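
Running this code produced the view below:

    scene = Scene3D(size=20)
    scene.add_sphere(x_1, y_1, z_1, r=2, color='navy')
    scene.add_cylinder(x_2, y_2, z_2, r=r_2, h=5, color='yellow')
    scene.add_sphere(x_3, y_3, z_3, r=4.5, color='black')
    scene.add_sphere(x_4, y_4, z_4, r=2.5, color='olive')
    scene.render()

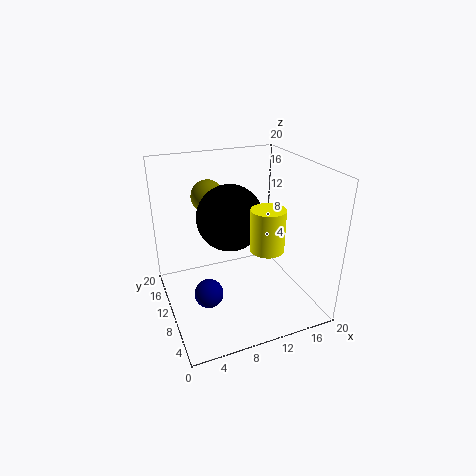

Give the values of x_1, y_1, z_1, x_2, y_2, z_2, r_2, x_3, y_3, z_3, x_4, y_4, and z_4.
x_1 = 5, y_1 = 8.5, z_1 = 3, x_2 = 10.5, y_2 = 2.5, z_2 = 12, r_2 = 2, x_3 = 9, y_3 = 10.5, z_3 = 13, x_4 = 8, y_4 = 17, z_4 = 14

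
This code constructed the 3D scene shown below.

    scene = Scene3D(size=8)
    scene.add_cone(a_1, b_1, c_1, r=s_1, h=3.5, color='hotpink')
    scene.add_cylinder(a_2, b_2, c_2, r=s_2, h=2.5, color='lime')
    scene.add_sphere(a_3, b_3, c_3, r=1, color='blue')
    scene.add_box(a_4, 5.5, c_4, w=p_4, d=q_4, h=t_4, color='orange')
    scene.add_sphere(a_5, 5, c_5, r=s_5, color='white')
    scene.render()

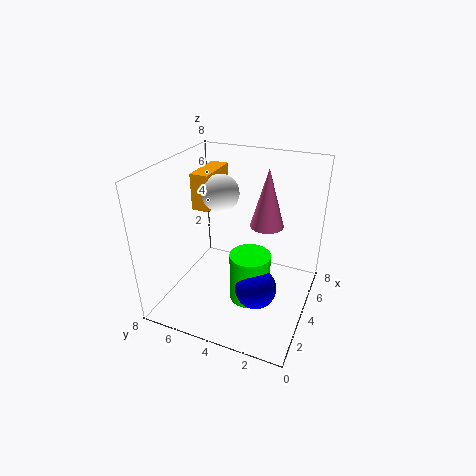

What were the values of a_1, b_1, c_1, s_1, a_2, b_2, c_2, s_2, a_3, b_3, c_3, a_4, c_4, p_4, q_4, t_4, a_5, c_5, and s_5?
a_1 = 6; b_1 = 3; c_1 = 4; s_1 = 1; a_2 = 2; b_2 = 2.5; c_2 = 2; s_2 = 1; a_3 = 1.5; b_3 = 2; c_3 = 3; a_4 = 3.5; c_4 = 5.5; p_4 = 2.5; q_4 = 1; t_4 = 2; a_5 = 4; c_5 = 6.5; s_5 = 1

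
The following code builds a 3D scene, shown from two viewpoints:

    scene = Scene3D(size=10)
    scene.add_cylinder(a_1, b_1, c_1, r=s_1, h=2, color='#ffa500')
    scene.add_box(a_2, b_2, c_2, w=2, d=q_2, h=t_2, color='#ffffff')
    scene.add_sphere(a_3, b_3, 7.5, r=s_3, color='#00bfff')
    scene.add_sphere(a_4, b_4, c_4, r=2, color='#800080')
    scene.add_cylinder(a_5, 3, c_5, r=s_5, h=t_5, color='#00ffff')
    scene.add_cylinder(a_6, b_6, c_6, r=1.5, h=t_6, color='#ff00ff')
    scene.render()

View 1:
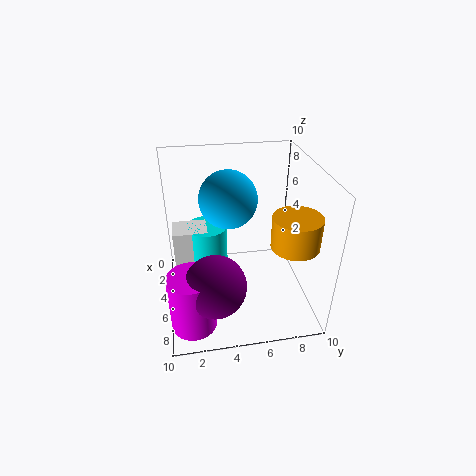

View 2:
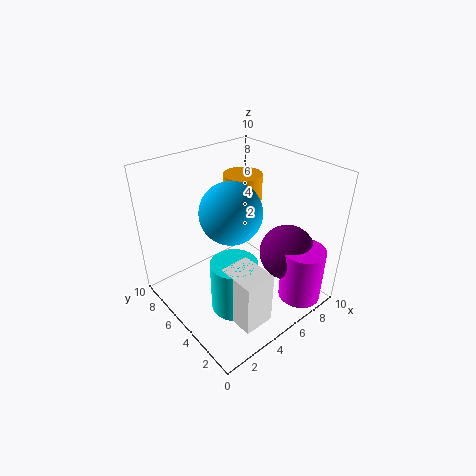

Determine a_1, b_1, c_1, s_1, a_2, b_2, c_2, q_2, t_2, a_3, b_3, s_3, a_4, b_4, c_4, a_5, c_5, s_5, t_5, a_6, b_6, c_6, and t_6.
a_1 = 8, b_1 = 8, c_1 = 6, s_1 = 1.5, a_2 = 2, b_2 = 0.5, c_2 = 1.5, q_2 = 2.5, t_2 = 3.5, a_3 = 4, b_3 = 4.5, s_3 = 2, a_4 = 8, b_4 = 3, c_4 = 3.5, a_5 = 3, c_5 = 1.5, s_5 = 1.5, t_5 = 3.5, a_6 = 8, b_6 = 1.5, c_6 = 0.5, t_6 = 4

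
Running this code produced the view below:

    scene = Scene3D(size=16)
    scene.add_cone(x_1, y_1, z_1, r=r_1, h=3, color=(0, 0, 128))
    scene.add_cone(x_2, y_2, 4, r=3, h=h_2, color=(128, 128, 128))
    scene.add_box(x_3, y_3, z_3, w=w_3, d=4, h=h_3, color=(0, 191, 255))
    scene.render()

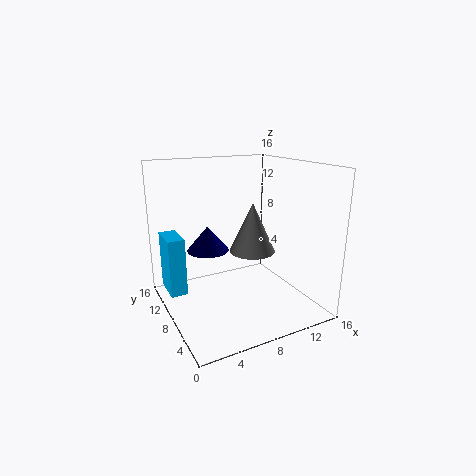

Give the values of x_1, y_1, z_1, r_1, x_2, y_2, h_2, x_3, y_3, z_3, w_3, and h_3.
x_1 = 6, y_1 = 12, z_1 = 5.5, r_1 = 2.5, x_2 = 12.5, y_2 = 12.5, h_2 = 6.5, x_3 = 1, y_3 = 11.5, z_3 = 0.5, w_3 = 2, h_3 = 7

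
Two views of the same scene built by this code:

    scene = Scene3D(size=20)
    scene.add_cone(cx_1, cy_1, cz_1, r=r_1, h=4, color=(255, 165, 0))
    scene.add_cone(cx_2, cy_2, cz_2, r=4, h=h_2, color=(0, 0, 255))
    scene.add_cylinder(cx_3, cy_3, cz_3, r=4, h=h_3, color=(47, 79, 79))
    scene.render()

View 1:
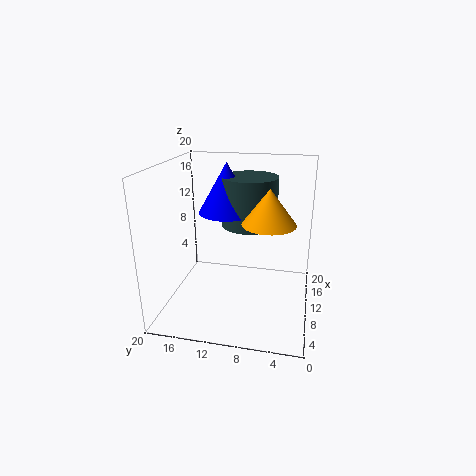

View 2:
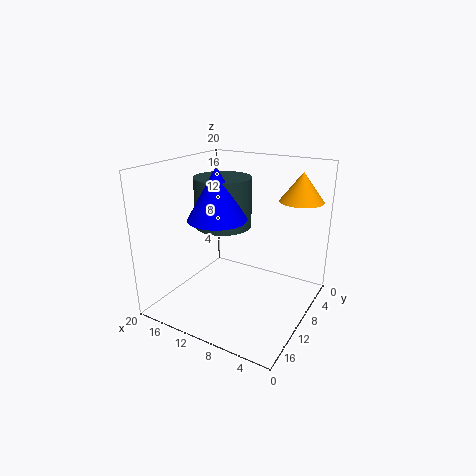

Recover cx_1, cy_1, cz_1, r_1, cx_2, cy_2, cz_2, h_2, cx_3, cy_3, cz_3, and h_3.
cx_1 = 3, cy_1 = 5, cz_1 = 15, r_1 = 3, cx_2 = 12, cy_2 = 12, cz_2 = 13, h_2 = 7, cx_3 = 13, cy_3 = 9, cz_3 = 11, h_3 = 7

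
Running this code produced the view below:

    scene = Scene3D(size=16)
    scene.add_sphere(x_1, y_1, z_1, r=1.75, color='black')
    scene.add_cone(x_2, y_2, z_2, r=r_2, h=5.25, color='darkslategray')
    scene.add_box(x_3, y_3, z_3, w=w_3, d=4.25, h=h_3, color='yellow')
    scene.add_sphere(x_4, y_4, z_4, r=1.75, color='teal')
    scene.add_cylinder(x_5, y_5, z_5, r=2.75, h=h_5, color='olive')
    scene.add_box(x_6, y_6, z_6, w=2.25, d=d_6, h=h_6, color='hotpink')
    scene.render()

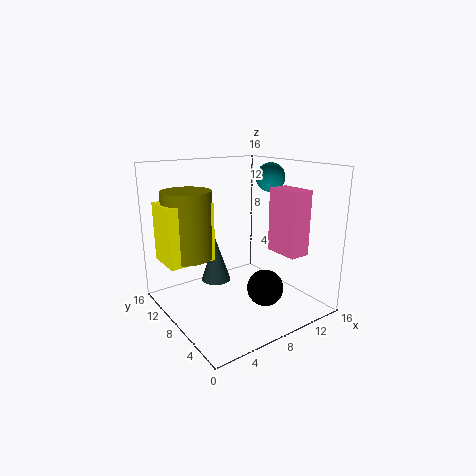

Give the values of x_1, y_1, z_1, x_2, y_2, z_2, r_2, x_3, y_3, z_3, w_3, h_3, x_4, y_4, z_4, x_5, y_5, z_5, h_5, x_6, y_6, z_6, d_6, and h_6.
x_1 = 7, y_1 = 2, z_1 = 4.75, x_2 = 7, y_2 = 11.25, z_2 = 2, r_2 = 1.75, x_3 = 0.5, y_3 = 9.25, z_3 = 5.5, w_3 = 5.25, h_3 = 6.5, x_4 = 14, y_4 = 9.75, z_4 = 14, x_5 = 3.5, y_5 = 11.25, z_5 = 5.75, h_5 = 7.5, x_6 = 10.25, y_6 = 1.75, z_6 = 7, d_6 = 3.75, h_6 = 6.75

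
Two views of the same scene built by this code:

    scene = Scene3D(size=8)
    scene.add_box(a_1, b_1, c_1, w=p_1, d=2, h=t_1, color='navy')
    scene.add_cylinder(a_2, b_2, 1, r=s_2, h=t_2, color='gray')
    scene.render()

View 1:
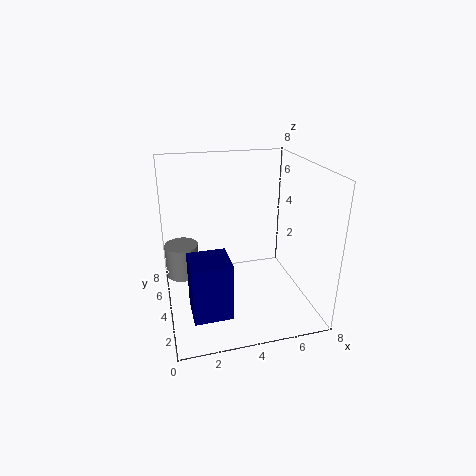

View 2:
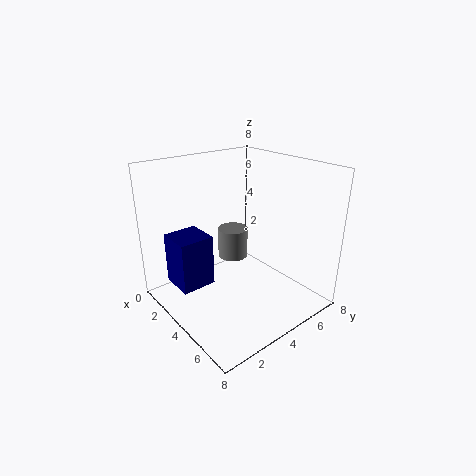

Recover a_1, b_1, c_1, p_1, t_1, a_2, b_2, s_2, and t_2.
a_1 = 1; b_1 = 1; c_1 = 1; p_1 = 2; t_1 = 3; a_2 = 1; b_2 = 6; s_2 = 1; t_2 = 2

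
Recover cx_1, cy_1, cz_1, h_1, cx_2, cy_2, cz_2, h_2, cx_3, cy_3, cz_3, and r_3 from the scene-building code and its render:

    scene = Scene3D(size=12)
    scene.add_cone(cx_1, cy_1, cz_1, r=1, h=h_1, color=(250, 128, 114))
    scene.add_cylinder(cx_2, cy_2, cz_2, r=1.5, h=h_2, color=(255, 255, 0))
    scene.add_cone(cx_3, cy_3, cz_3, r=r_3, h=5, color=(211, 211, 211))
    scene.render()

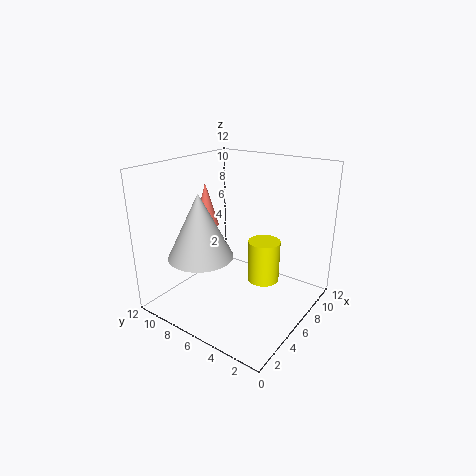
cx_1 = 5; cy_1 = 8.5; cz_1 = 7; h_1 = 3.5; cx_2 = 9.5; cy_2 = 5.5; cz_2 = 0.5; h_2 = 4; cx_3 = 2.5; cy_3 = 7; cz_3 = 5.5; r_3 = 2.5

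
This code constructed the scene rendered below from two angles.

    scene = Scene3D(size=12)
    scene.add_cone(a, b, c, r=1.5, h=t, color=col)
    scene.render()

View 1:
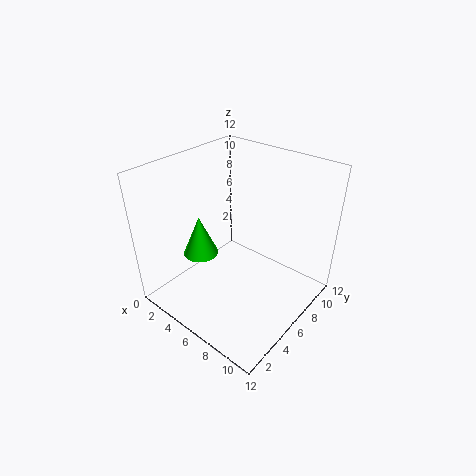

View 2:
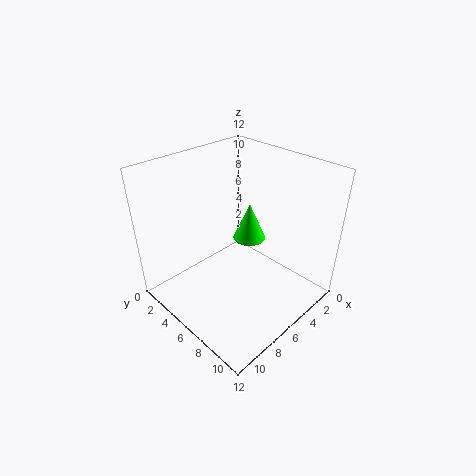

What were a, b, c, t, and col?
a = 3; b = 4.5; c = 4; t = 3.5; col = 'lime'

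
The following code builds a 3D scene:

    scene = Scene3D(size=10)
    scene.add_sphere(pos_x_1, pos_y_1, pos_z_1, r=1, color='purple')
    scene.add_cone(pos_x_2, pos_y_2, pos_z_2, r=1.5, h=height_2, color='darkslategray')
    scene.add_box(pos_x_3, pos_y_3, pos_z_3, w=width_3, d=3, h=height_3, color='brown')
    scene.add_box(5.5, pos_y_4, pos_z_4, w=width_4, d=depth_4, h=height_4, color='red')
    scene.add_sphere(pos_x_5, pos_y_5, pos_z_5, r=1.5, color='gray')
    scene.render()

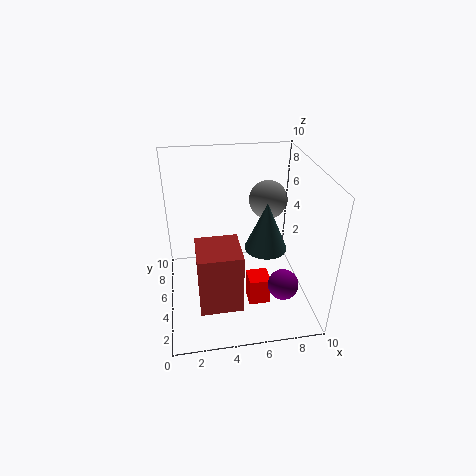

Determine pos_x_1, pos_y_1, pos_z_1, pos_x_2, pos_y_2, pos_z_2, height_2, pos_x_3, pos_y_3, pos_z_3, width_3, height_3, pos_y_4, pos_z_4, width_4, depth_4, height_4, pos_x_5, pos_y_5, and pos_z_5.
pos_x_1 = 7.5
pos_y_1 = 2
pos_z_1 = 3
pos_x_2 = 7
pos_y_2 = 5
pos_z_2 = 4
height_2 = 3.5
pos_x_3 = 2
pos_y_3 = 2.5
pos_z_3 = 0.5
width_3 = 3
height_3 = 4.5
pos_y_4 = 3
pos_z_4 = 0.5
width_4 = 1.5
depth_4 = 1.5
height_4 = 2
pos_x_5 = 8
pos_y_5 = 8.5
pos_z_5 = 6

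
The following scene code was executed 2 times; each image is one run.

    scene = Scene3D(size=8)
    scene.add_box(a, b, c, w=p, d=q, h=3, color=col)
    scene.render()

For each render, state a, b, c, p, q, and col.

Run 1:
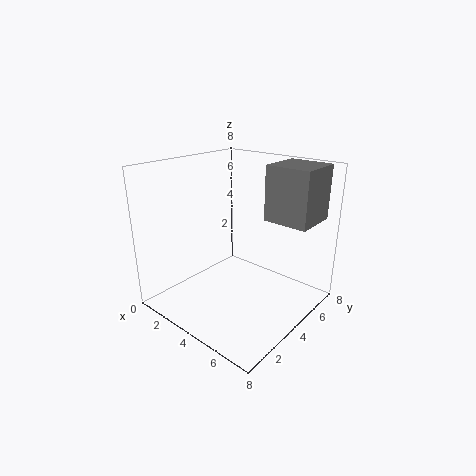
a = 5
b = 5
c = 5
p = 2.5
q = 2.5
col = 'gray'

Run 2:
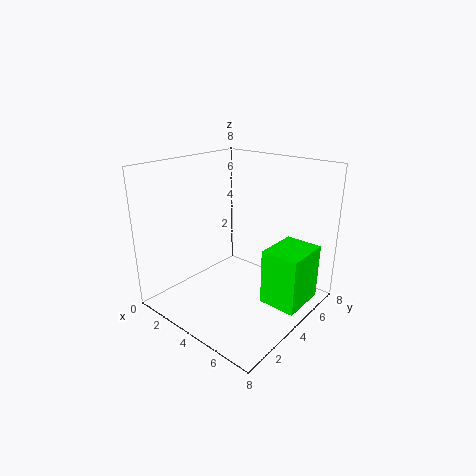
a = 6
b = 3.5
c = 1
p = 2
q = 2.5
col = 'lime'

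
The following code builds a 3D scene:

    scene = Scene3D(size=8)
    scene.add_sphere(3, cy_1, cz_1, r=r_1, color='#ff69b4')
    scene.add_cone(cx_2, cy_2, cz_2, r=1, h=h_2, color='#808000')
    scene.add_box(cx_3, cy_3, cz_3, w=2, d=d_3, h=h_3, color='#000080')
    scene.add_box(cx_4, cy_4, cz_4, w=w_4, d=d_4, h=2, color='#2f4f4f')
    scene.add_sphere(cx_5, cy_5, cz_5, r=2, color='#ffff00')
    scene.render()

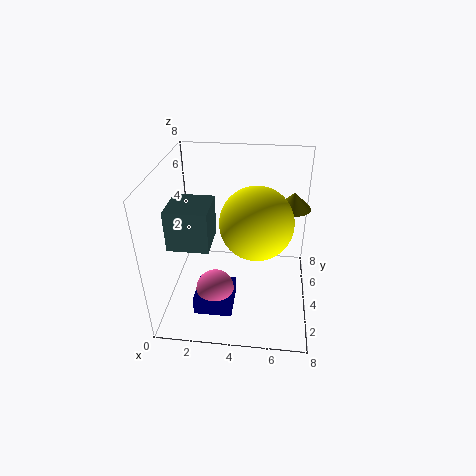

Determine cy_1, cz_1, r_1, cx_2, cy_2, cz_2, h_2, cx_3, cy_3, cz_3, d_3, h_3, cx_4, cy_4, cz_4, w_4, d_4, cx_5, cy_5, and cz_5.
cy_1 = 2
cz_1 = 2
r_1 = 1
cx_2 = 7
cy_2 = 6
cz_2 = 5
h_2 = 1
cx_3 = 2
cy_3 = 1
cz_3 = 1
d_3 = 2
h_3 = 1
cx_4 = 1
cy_4 = 1
cz_4 = 5
w_4 = 2
d_4 = 2
cx_5 = 5
cy_5 = 4
cz_5 = 5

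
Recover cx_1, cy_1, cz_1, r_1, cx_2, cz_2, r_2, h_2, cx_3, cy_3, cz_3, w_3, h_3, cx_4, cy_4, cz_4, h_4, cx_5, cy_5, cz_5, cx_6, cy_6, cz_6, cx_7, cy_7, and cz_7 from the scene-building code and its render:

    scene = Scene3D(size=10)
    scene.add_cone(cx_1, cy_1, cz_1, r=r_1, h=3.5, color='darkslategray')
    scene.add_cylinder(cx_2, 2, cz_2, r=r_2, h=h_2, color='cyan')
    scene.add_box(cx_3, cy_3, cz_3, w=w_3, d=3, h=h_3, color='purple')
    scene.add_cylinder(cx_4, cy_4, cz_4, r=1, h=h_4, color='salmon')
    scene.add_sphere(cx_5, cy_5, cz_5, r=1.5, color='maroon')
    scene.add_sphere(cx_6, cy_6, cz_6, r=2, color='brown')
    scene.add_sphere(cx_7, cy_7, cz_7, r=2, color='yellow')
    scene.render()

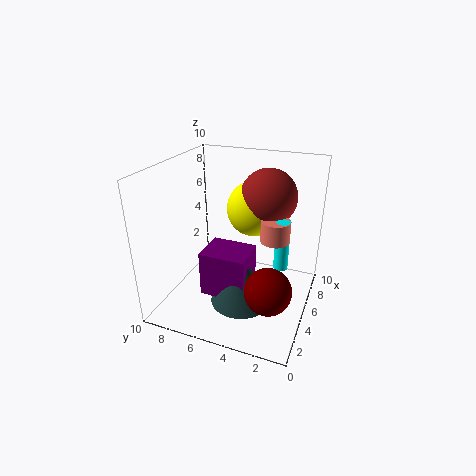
cx_1 = 3
cy_1 = 4
cz_1 = 1.5
r_1 = 2
cx_2 = 5.5
cz_2 = 3
r_2 = 0.5
h_2 = 3.5
cx_3 = 2
cy_3 = 3.5
cz_3 = 2
w_3 = 2.5
h_3 = 3
cx_4 = 5.5
cy_4 = 2.5
cz_4 = 5
h_4 = 1.5
cx_5 = 2.5
cy_5 = 2
cz_5 = 3
cx_6 = 7
cy_6 = 3.5
cz_6 = 7.5
cx_7 = 7
cy_7 = 4.5
cz_7 = 6.5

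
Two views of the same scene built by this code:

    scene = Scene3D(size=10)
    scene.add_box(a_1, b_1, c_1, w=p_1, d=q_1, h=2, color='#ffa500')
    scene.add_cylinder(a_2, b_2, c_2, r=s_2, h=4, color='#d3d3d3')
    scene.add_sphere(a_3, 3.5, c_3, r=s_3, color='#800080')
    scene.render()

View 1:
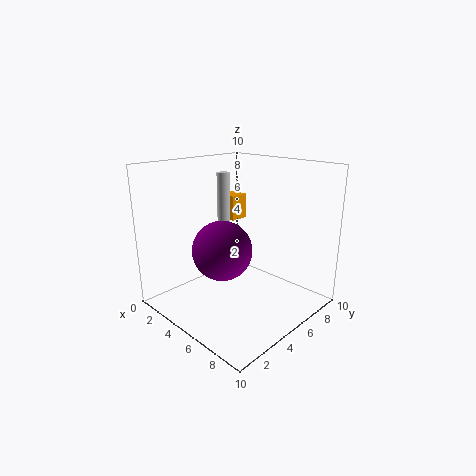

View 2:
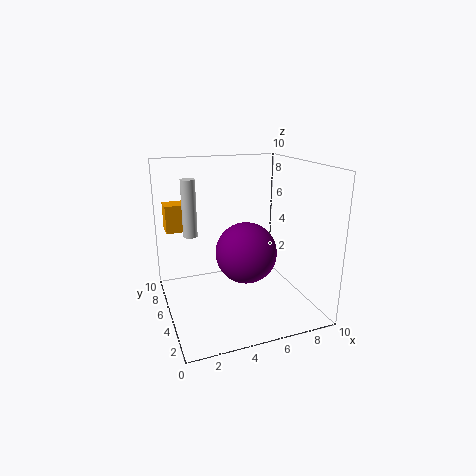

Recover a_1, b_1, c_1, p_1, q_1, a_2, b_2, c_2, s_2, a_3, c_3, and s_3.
a_1 = 0.5, b_1 = 7.5, c_1 = 5, p_1 = 1.5, q_1 = 1.5, a_2 = 2, b_2 = 6.5, c_2 = 5, s_2 = 0.5, a_3 = 5, c_3 = 4.5, s_3 = 2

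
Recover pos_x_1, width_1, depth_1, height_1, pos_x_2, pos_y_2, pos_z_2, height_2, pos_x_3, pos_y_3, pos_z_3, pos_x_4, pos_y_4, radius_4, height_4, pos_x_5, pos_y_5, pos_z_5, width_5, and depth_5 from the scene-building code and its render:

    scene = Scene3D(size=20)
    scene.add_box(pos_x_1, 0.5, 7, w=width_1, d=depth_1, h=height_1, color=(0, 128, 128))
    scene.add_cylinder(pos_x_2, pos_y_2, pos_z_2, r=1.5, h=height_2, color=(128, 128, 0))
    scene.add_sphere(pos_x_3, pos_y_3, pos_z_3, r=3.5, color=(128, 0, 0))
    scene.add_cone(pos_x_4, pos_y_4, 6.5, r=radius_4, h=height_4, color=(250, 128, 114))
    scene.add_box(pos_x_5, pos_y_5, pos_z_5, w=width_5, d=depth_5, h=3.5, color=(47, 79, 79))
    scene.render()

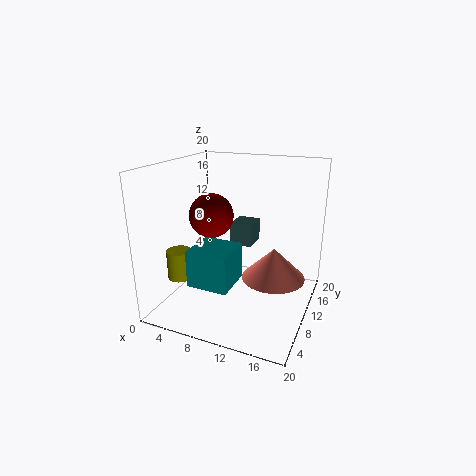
pos_x_1 = 7.5; width_1 = 5; depth_1 = 5; height_1 = 4.5; pos_x_2 = 6; pos_y_2 = 1.5; pos_z_2 = 7.5; height_2 = 3.5; pos_x_3 = 3.5; pos_y_3 = 14.5; pos_z_3 = 11; pos_x_4 = 16; pos_y_4 = 7.5; radius_4 = 4; height_4 = 4; pos_x_5 = 6.5; pos_y_5 = 15; pos_z_5 = 6.5; width_5 = 3.5; depth_5 = 4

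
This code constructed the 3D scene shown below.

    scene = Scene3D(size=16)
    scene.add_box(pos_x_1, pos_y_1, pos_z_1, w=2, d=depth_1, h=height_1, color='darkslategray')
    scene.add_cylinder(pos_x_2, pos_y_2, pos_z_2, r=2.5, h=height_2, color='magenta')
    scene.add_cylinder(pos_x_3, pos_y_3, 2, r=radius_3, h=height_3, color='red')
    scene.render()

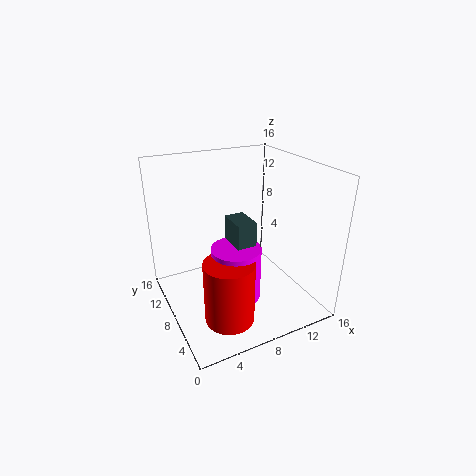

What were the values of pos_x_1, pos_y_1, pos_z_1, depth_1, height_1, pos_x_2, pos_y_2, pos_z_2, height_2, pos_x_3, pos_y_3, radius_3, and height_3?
pos_x_1 = 6; pos_y_1 = 4; pos_z_1 = 6.5; depth_1 = 3; height_1 = 5; pos_x_2 = 6; pos_y_2 = 4.5; pos_z_2 = 3.5; height_2 = 5.5; pos_x_3 = 4.5; pos_y_3 = 3; radius_3 = 2.5; height_3 = 6.5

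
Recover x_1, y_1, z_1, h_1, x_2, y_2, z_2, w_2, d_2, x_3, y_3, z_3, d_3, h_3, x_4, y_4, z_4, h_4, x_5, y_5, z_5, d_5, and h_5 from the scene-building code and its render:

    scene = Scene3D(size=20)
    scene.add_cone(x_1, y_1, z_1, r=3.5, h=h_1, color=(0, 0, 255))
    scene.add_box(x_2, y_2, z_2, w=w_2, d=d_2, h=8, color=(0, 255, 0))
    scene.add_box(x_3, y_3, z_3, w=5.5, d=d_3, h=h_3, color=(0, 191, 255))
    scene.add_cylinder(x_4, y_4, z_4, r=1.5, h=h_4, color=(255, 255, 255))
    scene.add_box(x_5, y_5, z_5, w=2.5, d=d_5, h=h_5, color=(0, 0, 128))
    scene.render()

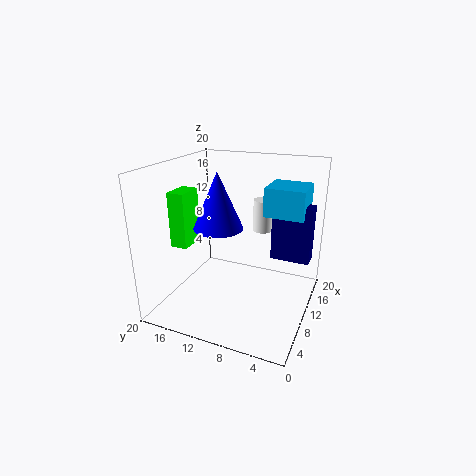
x_1 = 10, y_1 = 13, z_1 = 11, h_1 = 8, x_2 = 7.5, y_2 = 17, z_2 = 8, w_2 = 4, d_2 = 2.5, x_3 = 11.5, y_3 = 1.5, z_3 = 13, d_3 = 5.5, h_3 = 4, x_4 = 17.5, y_4 = 9, z_4 = 8.5, h_4 = 5, x_5 = 12.5, y_5 = 0.5, z_5 = 6.5, d_5 = 5.5, h_5 = 8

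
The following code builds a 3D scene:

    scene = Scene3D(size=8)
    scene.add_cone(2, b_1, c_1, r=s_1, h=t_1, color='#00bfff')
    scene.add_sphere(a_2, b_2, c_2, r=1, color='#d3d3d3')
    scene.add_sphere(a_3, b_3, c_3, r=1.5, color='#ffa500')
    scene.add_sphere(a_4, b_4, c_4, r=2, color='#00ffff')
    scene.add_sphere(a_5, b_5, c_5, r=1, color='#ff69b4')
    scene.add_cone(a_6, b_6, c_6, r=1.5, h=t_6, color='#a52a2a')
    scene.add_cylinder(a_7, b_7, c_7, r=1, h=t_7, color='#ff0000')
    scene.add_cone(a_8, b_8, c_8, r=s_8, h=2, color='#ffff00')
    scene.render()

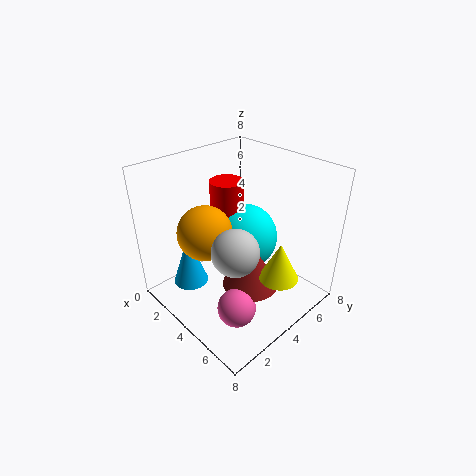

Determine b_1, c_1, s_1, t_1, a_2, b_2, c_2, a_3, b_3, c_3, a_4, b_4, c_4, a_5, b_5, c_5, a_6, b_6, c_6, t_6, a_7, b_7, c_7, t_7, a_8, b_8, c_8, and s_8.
b_1 = 2
c_1 = 1
s_1 = 1
t_1 = 3
a_2 = 7
b_2 = 1
c_2 = 6
a_3 = 3
b_3 = 2.5
c_3 = 4.5
a_4 = 3
b_4 = 5.5
c_4 = 3
a_5 = 6
b_5 = 2
c_5 = 1.5
a_6 = 5.5
b_6 = 3.5
c_6 = 2
t_6 = 2.5
a_7 = 2
b_7 = 5
c_7 = 4.5
t_7 = 2
a_8 = 7
b_8 = 4
c_8 = 3
s_8 = 1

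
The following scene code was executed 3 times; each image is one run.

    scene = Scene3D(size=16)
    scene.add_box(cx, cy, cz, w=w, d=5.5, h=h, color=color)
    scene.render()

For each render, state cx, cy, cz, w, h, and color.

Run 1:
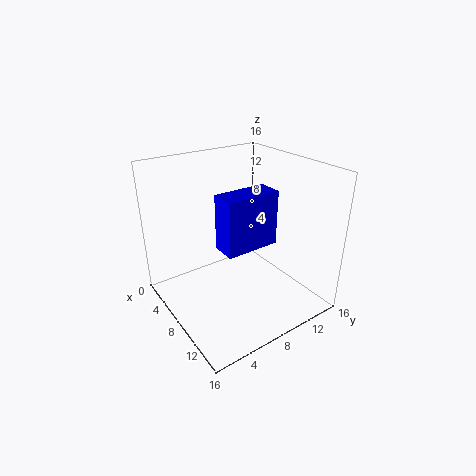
cx = 10; cy = 4; cz = 9; w = 2.5; h = 5.5; color = 'blue'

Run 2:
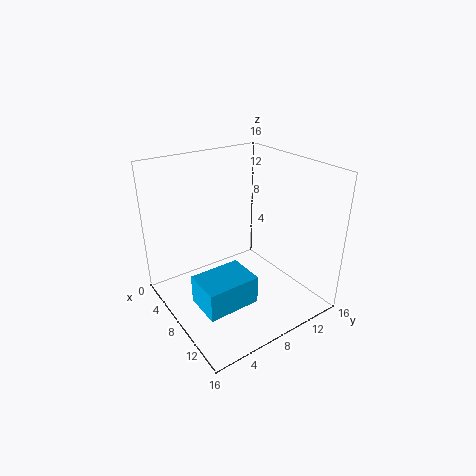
cx = 9; cy = 1.5; cz = 3; w = 4; h = 3; color = 'deepskyblue'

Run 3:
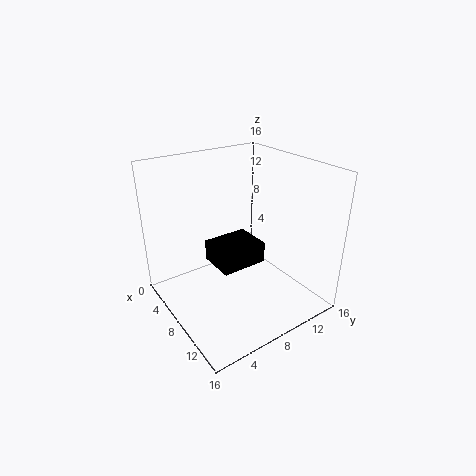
cx = 4; cy = 6; cz = 4; w = 4.5; h = 2.5; color = 'black'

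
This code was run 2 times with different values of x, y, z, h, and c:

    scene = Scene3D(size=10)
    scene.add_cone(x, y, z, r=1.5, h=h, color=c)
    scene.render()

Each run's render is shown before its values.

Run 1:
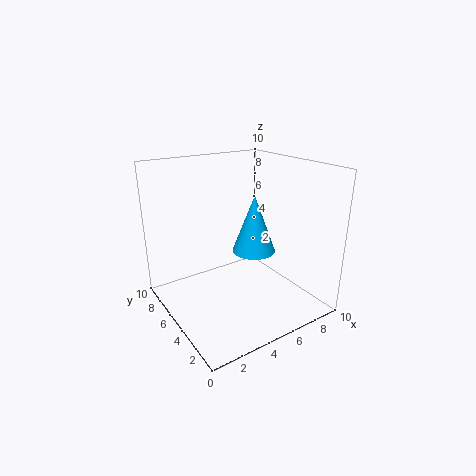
x = 6, y = 4.5, z = 4, h = 4, c = 'deepskyblue'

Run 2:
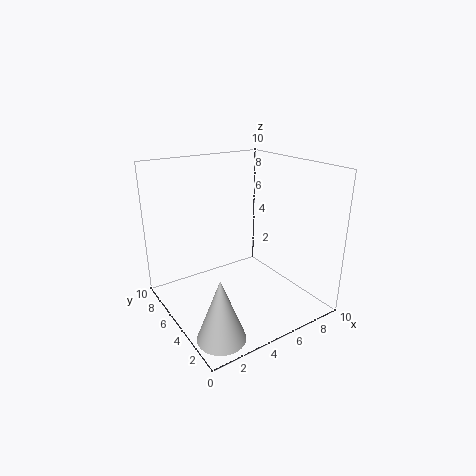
x = 1.5, y = 1.5, z = 0.5, h = 4, c = 'lightgray'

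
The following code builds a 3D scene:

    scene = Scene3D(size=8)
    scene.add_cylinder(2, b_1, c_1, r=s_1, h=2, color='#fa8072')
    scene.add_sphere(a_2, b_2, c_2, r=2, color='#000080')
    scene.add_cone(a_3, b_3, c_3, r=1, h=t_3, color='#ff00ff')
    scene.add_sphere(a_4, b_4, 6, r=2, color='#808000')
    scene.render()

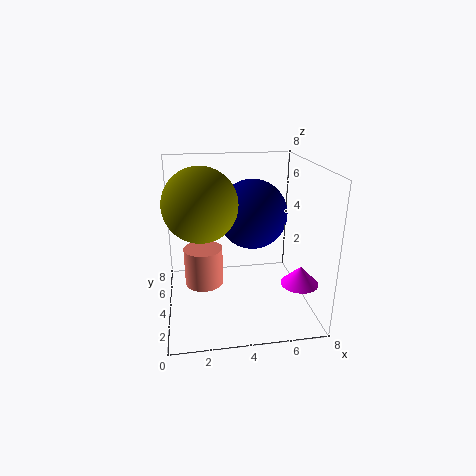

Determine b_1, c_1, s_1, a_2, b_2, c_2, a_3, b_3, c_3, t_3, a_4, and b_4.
b_1 = 3, c_1 = 2, s_1 = 1, a_2 = 5, b_2 = 5, c_2 = 5, a_3 = 7, b_3 = 2, c_3 = 2, t_3 = 1, a_4 = 2, b_4 = 4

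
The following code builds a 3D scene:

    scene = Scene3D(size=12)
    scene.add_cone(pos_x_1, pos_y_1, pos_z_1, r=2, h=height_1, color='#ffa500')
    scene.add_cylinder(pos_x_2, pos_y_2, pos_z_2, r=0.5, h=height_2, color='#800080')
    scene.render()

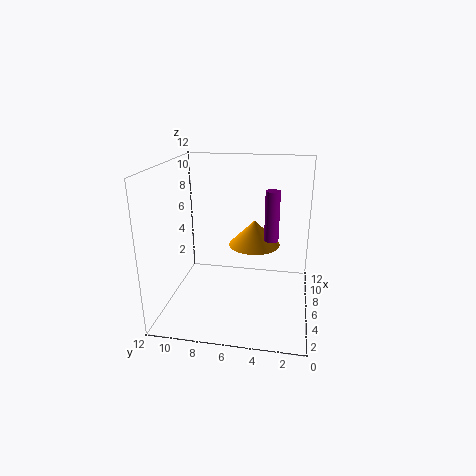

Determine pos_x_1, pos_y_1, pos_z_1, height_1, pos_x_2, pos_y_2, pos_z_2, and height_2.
pos_x_1 = 5, pos_y_1 = 4.5, pos_z_1 = 6, height_1 = 2, pos_x_2 = 2.5, pos_y_2 = 3, pos_z_2 = 7.5, height_2 = 3.5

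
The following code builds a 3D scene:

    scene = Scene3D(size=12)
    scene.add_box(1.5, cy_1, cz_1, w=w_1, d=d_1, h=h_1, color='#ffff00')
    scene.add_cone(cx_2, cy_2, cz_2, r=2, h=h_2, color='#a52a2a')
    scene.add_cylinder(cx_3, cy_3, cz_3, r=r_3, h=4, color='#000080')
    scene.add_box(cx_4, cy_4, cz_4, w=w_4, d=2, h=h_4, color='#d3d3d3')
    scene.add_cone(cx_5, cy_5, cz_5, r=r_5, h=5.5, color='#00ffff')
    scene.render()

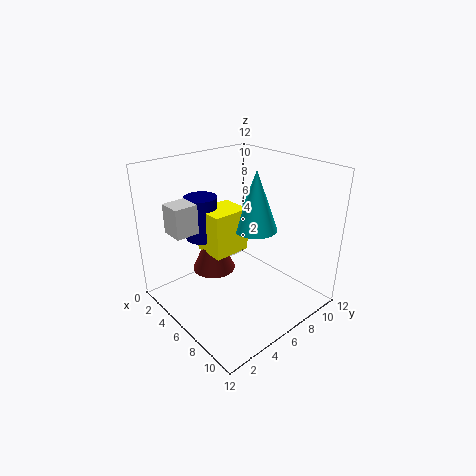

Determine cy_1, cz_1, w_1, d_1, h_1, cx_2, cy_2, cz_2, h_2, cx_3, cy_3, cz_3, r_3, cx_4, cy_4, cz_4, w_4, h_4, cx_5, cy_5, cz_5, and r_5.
cy_1 = 5, cz_1 = 3.5, w_1 = 3, d_1 = 3.5, h_1 = 4, cx_2 = 2.5, cy_2 = 6, cz_2 = 1.5, h_2 = 4.5, cx_3 = 1.5, cy_3 = 5.5, cz_3 = 4.5, r_3 = 1.5, cx_4 = 2, cy_4 = 1.5, cz_4 = 6.5, w_4 = 2, h_4 = 2.5, cx_5 = 5, cy_5 = 9, cz_5 = 5.5, r_5 = 2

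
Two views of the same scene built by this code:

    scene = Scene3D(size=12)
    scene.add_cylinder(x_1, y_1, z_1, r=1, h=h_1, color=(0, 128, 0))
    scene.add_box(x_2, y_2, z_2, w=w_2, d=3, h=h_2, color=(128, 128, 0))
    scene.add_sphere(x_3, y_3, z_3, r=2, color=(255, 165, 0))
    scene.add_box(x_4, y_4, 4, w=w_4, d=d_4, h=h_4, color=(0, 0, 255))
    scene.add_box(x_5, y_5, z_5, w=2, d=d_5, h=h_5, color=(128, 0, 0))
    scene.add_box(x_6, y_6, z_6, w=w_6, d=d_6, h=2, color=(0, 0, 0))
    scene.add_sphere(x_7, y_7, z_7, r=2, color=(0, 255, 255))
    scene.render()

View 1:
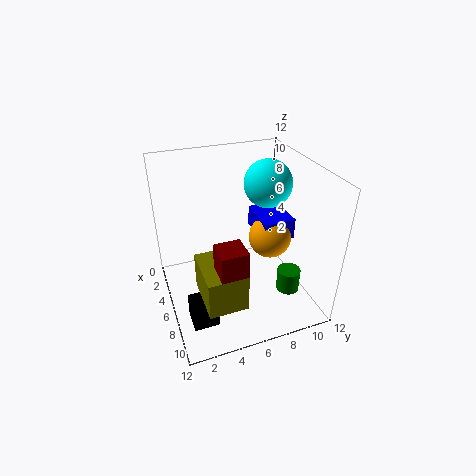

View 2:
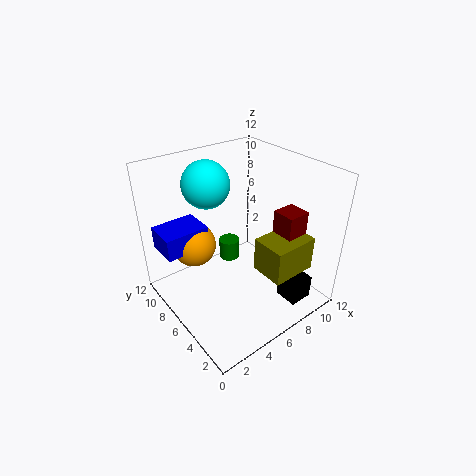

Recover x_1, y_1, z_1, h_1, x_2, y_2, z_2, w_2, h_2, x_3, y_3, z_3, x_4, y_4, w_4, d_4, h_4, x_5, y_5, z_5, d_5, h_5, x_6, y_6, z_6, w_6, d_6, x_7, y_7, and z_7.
x_1 = 8; y_1 = 10; z_1 = 1; h_1 = 2; x_2 = 7; y_2 = 2; z_2 = 3; w_2 = 4; h_2 = 3; x_3 = 4; y_3 = 10; z_3 = 4; x_4 = 1; y_4 = 9; w_4 = 4; d_4 = 3; h_4 = 2; x_5 = 9; y_5 = 3; z_5 = 3; d_5 = 2; h_5 = 5; x_6 = 8; y_6 = 1; z_6 = 1; w_6 = 2; d_6 = 2; x_7 = 5; y_7 = 9; z_7 = 10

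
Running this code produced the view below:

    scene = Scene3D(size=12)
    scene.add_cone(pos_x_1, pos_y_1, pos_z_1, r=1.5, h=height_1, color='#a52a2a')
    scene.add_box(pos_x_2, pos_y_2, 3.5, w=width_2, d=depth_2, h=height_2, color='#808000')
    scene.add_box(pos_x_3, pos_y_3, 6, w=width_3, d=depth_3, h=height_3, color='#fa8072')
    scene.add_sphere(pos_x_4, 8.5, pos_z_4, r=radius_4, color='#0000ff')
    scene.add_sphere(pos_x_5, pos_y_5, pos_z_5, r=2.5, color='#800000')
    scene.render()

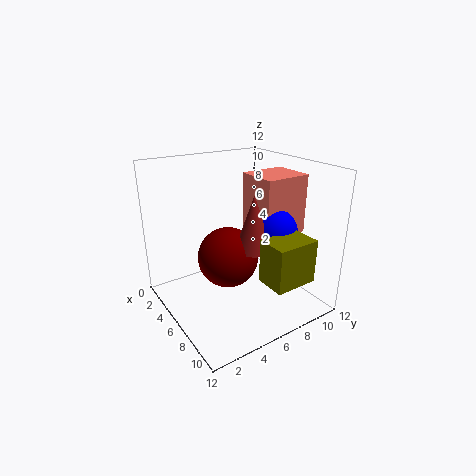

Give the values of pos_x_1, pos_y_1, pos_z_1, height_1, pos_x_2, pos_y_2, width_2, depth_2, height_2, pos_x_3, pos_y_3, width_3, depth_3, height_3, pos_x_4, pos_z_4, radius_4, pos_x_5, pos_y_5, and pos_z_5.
pos_x_1 = 7.5, pos_y_1 = 6.5, pos_z_1 = 5.5, height_1 = 4.5, pos_x_2 = 9, pos_y_2 = 6, width_2 = 2.5, depth_2 = 3.5, height_2 = 3.5, pos_x_3 = 4.5, pos_y_3 = 7.5, width_3 = 3.5, depth_3 = 4, height_3 = 5, pos_x_4 = 7.5, pos_z_4 = 6.5, radius_4 = 2, pos_x_5 = 6, pos_y_5 = 5, pos_z_5 = 4.5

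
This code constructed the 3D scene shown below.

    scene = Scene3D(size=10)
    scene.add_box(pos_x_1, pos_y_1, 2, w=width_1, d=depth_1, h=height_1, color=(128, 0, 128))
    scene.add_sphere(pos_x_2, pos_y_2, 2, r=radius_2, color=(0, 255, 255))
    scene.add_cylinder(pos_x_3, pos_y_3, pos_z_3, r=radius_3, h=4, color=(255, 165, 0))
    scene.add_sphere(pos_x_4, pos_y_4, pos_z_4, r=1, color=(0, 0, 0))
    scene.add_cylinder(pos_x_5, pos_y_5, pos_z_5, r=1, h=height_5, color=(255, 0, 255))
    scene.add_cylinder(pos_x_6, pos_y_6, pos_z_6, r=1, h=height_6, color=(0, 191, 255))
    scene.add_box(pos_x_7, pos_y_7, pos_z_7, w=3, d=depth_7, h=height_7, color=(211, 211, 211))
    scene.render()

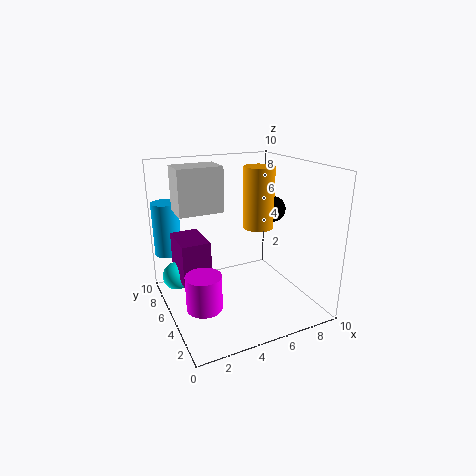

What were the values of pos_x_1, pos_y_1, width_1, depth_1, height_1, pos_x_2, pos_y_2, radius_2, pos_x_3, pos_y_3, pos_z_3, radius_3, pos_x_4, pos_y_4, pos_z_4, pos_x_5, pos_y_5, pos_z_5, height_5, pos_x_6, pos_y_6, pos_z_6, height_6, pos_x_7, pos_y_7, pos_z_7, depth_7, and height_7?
pos_x_1 = 1; pos_y_1 = 5; width_1 = 2; depth_1 = 3; height_1 = 3; pos_x_2 = 1; pos_y_2 = 7; radius_2 = 1; pos_x_3 = 6; pos_y_3 = 4; pos_z_3 = 6; radius_3 = 1; pos_x_4 = 9; pos_y_4 = 7; pos_z_4 = 6; pos_x_5 = 1; pos_y_5 = 1; pos_z_5 = 3; height_5 = 2; pos_x_6 = 1; pos_y_6 = 9; pos_z_6 = 3; height_6 = 4; pos_x_7 = 1; pos_y_7 = 5; pos_z_7 = 7; depth_7 = 2; height_7 = 3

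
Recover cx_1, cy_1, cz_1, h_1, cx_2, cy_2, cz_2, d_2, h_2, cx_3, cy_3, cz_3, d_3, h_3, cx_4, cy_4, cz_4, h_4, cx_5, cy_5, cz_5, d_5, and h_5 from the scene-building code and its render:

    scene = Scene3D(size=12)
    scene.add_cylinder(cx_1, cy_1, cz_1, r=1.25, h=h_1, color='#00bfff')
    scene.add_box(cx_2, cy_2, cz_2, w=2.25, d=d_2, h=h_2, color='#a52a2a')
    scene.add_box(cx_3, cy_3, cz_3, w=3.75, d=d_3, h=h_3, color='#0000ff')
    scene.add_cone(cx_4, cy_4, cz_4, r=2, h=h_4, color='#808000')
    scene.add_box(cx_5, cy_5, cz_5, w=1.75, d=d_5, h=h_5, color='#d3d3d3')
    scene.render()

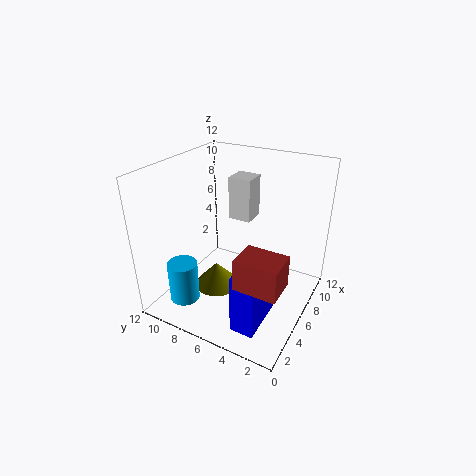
cx_1 = 2.75, cy_1 = 9.5, cz_1 = 0.75, h_1 = 3.5, cx_2 = 0.25, cy_2 = 0.25, cz_2 = 5.75, d_2 = 3, h_2 = 2.25, cx_3 = 0.25, cy_3 = 1.75, cz_3 = 2, d_3 = 1.75, h_3 = 4.5, cx_4 = 6, cy_4 = 8.25, cz_4 = 0.5, h_4 = 2.25, cx_5 = 5, cy_5 = 4.5, cz_5 = 8.25, d_5 = 1.75, h_5 = 3.25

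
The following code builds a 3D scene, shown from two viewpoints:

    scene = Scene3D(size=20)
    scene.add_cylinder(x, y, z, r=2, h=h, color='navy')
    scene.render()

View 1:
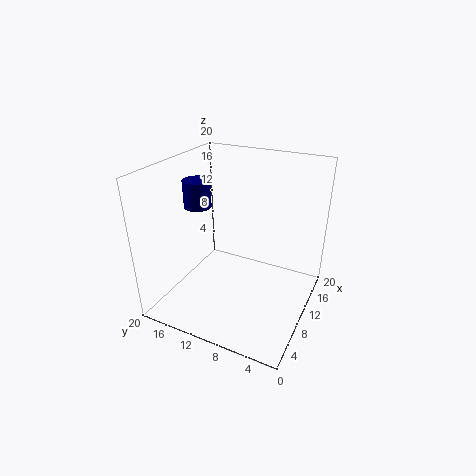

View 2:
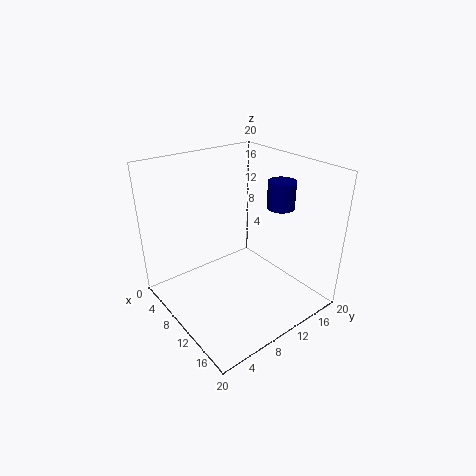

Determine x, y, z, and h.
x = 11; y = 17; z = 13; h = 4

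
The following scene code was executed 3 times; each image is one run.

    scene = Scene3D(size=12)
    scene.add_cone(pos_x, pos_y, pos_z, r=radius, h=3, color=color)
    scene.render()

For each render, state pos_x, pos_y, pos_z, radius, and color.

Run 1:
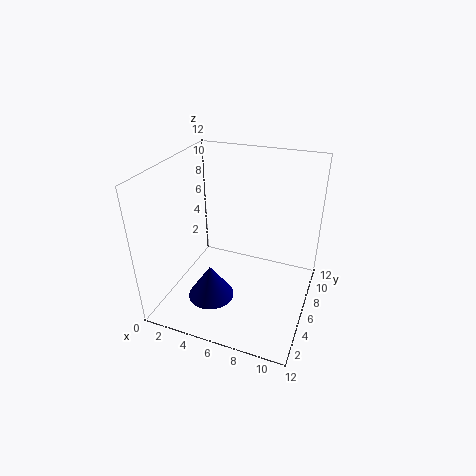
pos_x = 4; pos_y = 4.5; pos_z = 0.5; radius = 2; color = 'navy'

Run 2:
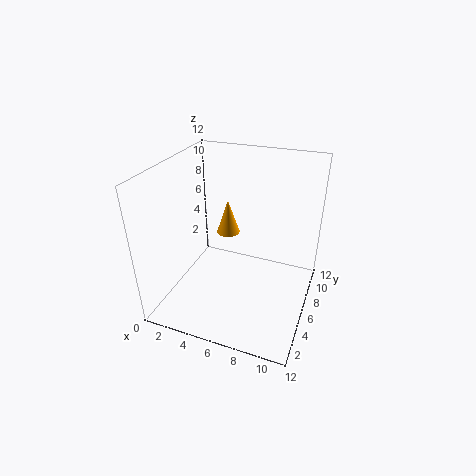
pos_x = 4.5; pos_y = 7.5; pos_z = 5.5; radius = 1; color = 'orange'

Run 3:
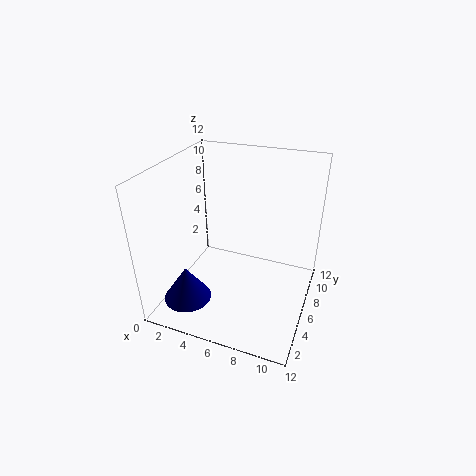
pos_x = 2.5; pos_y = 3; pos_z = 1; radius = 2; color = 'navy'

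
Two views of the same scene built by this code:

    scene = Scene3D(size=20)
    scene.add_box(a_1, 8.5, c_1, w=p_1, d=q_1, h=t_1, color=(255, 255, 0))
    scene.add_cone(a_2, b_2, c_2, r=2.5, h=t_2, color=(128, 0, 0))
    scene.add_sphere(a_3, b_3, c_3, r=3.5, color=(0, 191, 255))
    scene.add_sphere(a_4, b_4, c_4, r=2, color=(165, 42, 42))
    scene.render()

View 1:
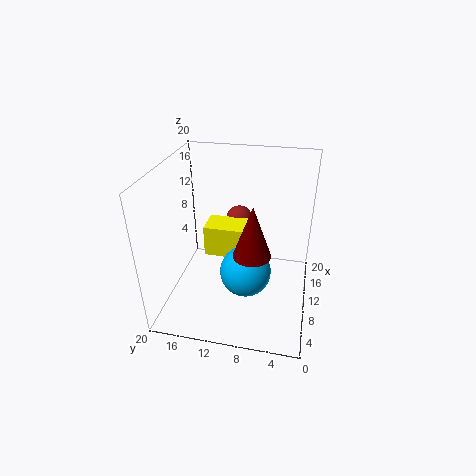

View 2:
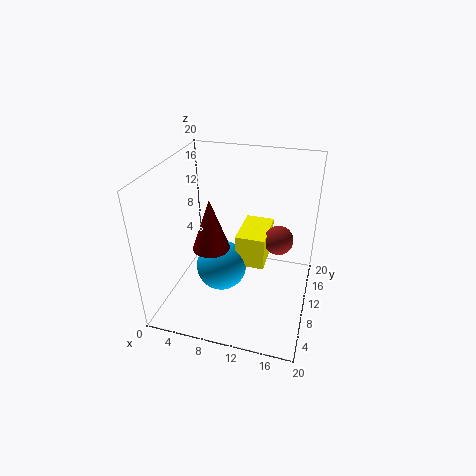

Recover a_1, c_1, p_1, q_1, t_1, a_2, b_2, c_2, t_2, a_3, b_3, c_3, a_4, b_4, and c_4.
a_1 = 10
c_1 = 6.5
p_1 = 4
q_1 = 6.5
t_1 = 4.5
a_2 = 7
b_2 = 7.5
c_2 = 9.5
t_2 = 7
a_3 = 8
b_3 = 8.5
c_3 = 6
a_4 = 15.5
b_4 = 11
c_4 = 10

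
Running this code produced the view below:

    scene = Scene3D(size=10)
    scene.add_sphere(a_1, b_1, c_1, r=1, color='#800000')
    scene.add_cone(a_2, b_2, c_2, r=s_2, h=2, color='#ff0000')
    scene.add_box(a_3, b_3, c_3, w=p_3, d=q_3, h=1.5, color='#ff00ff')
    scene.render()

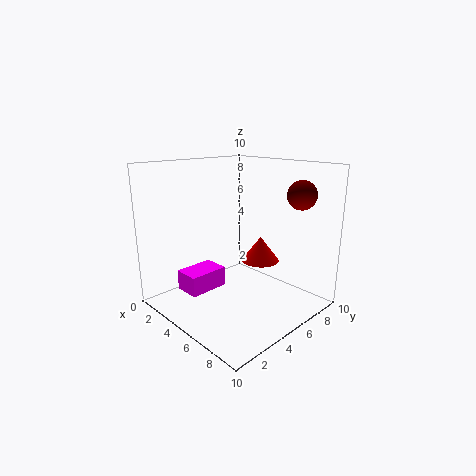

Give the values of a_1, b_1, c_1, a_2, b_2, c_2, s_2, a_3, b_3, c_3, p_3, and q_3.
a_1 = 8; b_1 = 8; c_1 = 8; a_2 = 4; b_2 = 8.5; c_2 = 2; s_2 = 1.5; a_3 = 1; b_3 = 2.5; c_3 = 0.5; p_3 = 2; q_3 = 3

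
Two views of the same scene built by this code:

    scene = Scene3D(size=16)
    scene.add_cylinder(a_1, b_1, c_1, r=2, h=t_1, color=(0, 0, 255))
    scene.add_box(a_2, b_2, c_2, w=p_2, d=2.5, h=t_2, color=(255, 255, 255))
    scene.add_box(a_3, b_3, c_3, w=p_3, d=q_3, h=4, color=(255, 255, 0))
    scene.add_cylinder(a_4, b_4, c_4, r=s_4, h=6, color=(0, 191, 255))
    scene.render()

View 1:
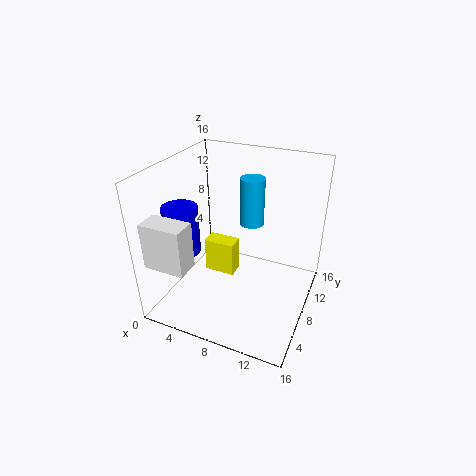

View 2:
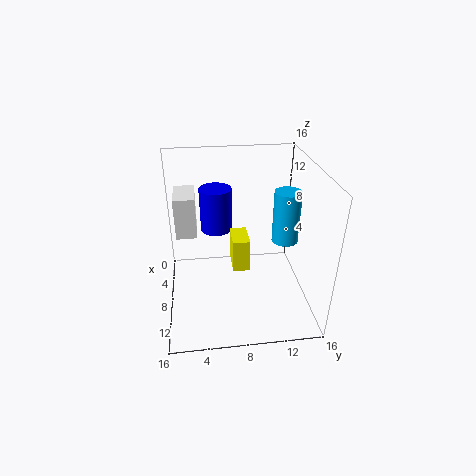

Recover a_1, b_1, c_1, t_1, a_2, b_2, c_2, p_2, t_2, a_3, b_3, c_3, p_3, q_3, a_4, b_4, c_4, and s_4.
a_1 = 2; b_1 = 6; c_1 = 6; t_1 = 5.5; a_2 = 0.5; b_2 = 1; c_2 = 6.5; p_2 = 4.5; t_2 = 5; a_3 = 4; b_3 = 7.5; c_3 = 3; p_3 = 3.5; q_3 = 2; a_4 = 7.5; b_4 = 13.5; c_4 = 7; s_4 = 1.5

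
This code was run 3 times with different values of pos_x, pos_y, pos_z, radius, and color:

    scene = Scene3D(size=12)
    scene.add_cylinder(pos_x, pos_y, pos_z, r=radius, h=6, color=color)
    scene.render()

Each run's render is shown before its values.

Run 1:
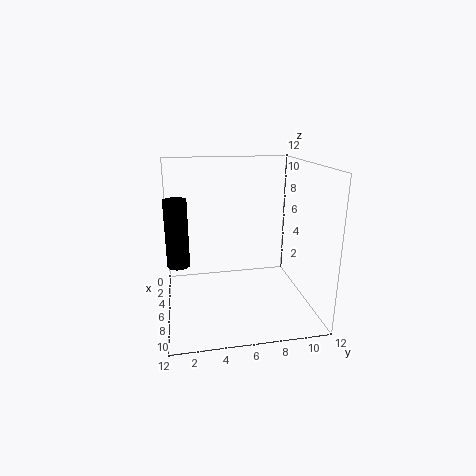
pos_x = 4
pos_y = 1
pos_z = 3
radius = 1
color = 'black'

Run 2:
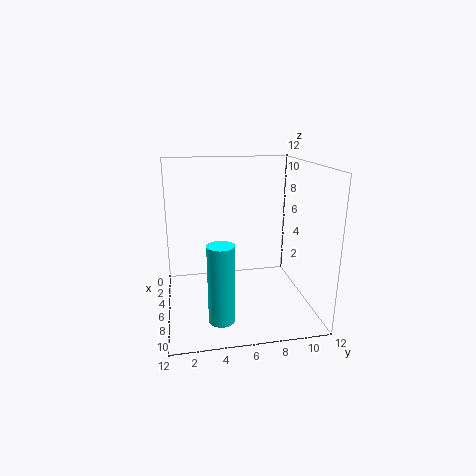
pos_x = 10
pos_y = 4
pos_z = 1
radius = 1
color = 'cyan'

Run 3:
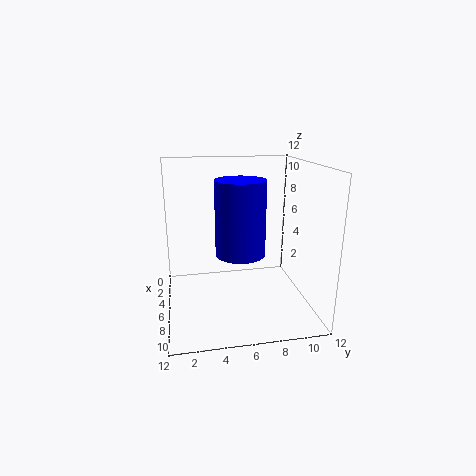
pos_x = 7
pos_y = 6
pos_z = 5
radius = 2
color = 'blue'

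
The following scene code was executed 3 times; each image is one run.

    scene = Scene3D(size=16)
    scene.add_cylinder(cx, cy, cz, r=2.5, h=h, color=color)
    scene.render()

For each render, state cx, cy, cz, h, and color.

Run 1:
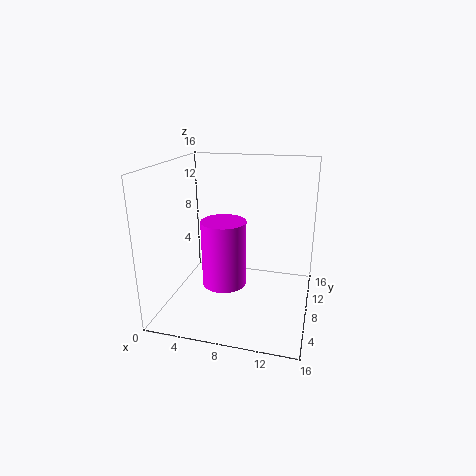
cx = 6.5; cy = 7.5; cz = 2.5; h = 7.5; color = 'magenta'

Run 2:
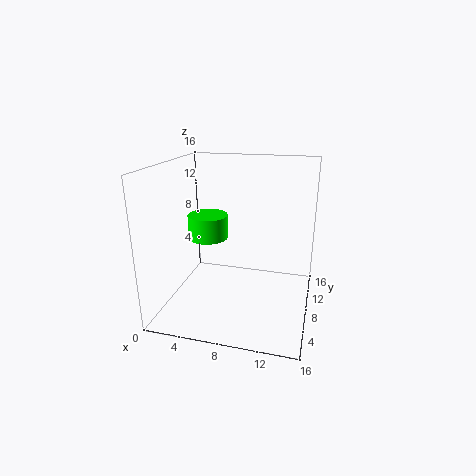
cx = 3; cy = 12; cz = 6; h = 3; color = 'lime'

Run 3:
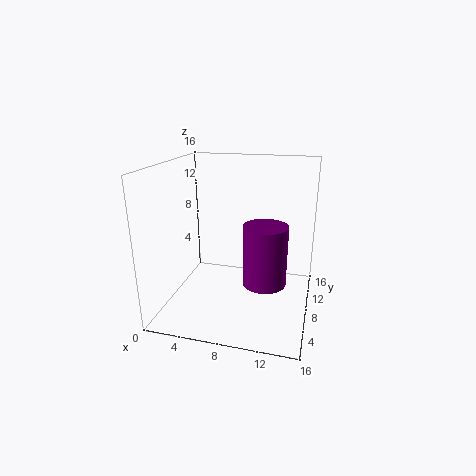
cx = 11; cy = 8.5; cz = 2.5; h = 7; color = 'purple'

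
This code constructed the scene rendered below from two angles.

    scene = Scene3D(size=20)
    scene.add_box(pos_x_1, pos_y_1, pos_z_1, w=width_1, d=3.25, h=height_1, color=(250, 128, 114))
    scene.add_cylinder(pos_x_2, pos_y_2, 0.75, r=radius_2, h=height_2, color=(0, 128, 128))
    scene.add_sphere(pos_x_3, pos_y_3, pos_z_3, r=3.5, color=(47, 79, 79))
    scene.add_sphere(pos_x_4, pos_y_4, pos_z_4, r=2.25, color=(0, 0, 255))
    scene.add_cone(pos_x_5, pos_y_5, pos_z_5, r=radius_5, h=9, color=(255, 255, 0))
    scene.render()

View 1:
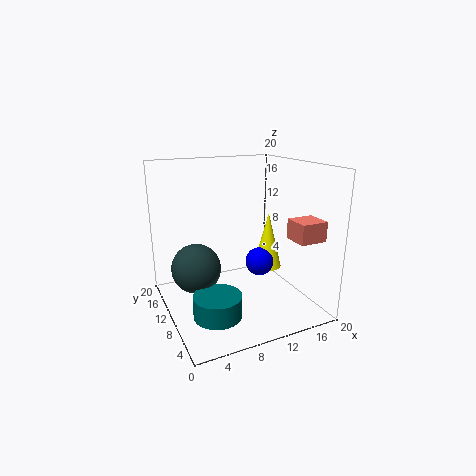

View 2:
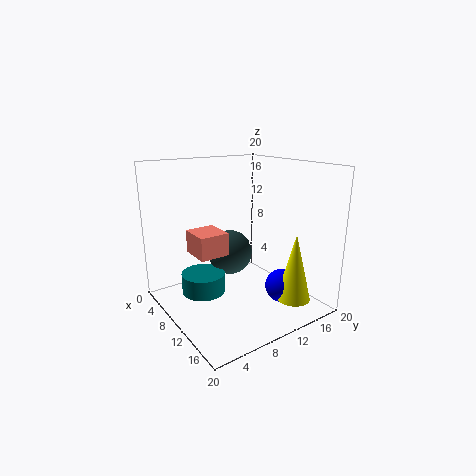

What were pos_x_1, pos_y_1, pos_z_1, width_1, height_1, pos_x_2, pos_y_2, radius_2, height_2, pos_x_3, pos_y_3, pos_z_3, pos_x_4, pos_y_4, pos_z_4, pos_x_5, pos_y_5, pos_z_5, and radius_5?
pos_x_1 = 13.75; pos_y_1 = 0.5; pos_z_1 = 11.5; width_1 = 3.5; height_1 = 2.5; pos_x_2 = 5.5; pos_y_2 = 6.75; radius_2 = 3.25; height_2 = 3; pos_x_3 = 4.5; pos_y_3 = 12.25; pos_z_3 = 5.5; pos_x_4 = 15.5; pos_y_4 = 13.5; pos_z_4 = 4; pos_x_5 = 17.25; pos_y_5 = 14; pos_z_5 = 2.75; radius_5 = 2.25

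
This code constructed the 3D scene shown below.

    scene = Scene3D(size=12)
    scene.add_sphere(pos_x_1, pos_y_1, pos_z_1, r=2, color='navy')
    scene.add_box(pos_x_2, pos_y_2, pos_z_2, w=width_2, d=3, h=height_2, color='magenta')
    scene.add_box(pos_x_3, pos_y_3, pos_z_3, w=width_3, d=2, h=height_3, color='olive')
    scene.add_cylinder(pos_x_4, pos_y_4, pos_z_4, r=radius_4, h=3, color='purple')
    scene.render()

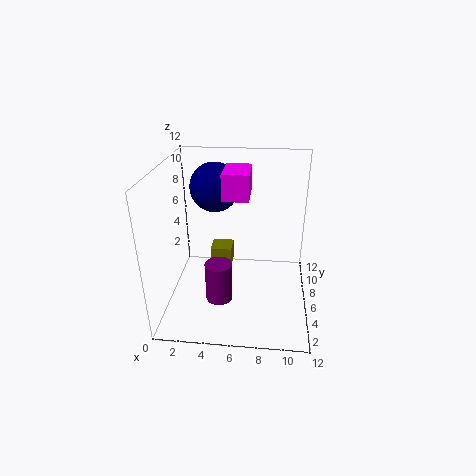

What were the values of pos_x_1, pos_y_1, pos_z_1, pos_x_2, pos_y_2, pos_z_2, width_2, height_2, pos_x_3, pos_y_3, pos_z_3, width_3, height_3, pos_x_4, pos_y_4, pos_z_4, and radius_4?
pos_x_1 = 4; pos_y_1 = 7; pos_z_1 = 10; pos_x_2 = 5; pos_y_2 = 4; pos_z_2 = 10; width_2 = 2; height_2 = 2; pos_x_3 = 3; pos_y_3 = 9; pos_z_3 = 1; width_3 = 2; height_3 = 2; pos_x_4 = 5; pos_y_4 = 2; pos_z_4 = 3; radius_4 = 1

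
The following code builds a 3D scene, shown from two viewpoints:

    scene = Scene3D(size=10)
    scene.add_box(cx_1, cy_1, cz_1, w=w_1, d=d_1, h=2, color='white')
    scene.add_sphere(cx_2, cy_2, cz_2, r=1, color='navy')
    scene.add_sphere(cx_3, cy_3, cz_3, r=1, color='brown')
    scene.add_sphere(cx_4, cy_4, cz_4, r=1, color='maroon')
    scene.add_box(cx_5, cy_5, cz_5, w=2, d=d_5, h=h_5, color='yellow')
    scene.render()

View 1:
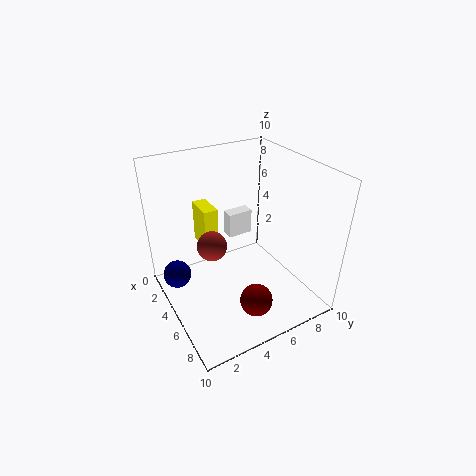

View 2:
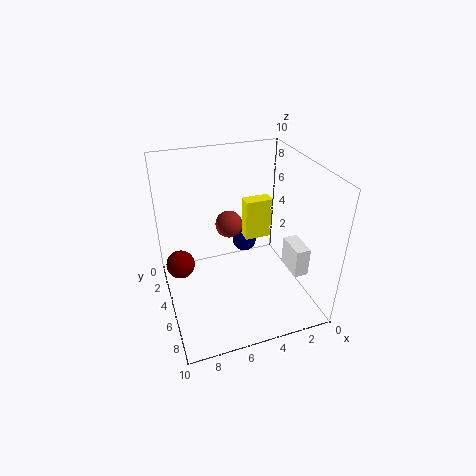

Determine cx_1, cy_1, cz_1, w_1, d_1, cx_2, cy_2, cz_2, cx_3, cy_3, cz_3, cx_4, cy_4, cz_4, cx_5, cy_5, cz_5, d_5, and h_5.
cx_1 = 1; cy_1 = 6; cz_1 = 3; w_1 = 1; d_1 = 2; cx_2 = 3; cy_2 = 1; cz_2 = 2; cx_3 = 5; cy_3 = 3; cz_3 = 5; cx_4 = 9; cy_4 = 4; cz_4 = 3; cx_5 = 2; cy_5 = 3; cz_5 = 4; d_5 = 1; h_5 = 3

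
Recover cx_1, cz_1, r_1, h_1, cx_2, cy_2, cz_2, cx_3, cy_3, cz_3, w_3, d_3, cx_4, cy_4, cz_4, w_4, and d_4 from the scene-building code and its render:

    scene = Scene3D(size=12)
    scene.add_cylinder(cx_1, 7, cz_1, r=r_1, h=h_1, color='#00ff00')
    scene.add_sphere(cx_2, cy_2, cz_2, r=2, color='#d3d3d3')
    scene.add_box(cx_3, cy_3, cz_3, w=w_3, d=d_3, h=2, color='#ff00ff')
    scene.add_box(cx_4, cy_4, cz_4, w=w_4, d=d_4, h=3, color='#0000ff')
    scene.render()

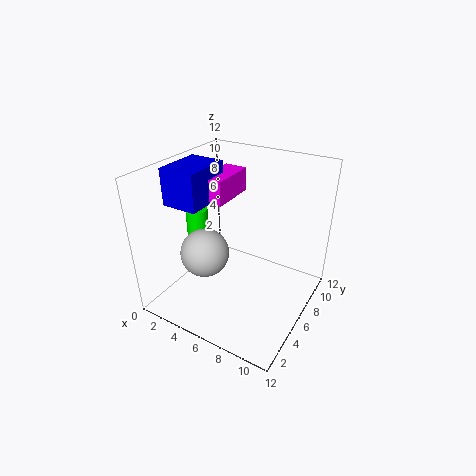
cx_1 = 1
cz_1 = 2
r_1 = 1
h_1 = 5
cx_2 = 4
cy_2 = 4
cz_2 = 5
cx_3 = 3
cy_3 = 5
cz_3 = 9
w_3 = 2
d_3 = 4
cx_4 = 1
cy_4 = 3
cz_4 = 9
w_4 = 3
d_4 = 4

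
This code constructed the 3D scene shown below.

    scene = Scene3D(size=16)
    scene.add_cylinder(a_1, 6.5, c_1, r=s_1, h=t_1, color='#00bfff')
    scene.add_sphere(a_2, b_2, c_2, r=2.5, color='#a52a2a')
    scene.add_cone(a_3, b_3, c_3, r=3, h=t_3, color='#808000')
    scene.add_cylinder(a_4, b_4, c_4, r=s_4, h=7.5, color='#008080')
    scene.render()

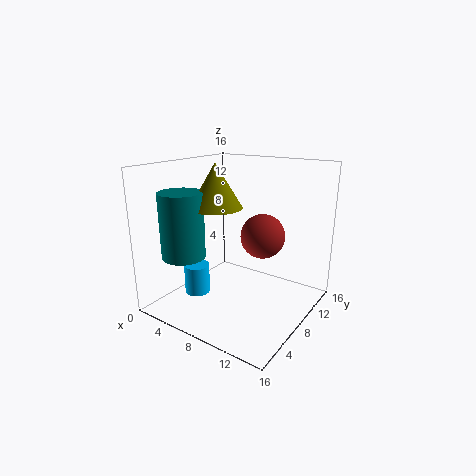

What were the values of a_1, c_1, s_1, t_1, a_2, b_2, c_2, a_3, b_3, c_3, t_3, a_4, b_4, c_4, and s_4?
a_1 = 3; c_1 = 0.5; s_1 = 1.5; t_1 = 3.5; a_2 = 10; b_2 = 10; c_2 = 8; a_3 = 5; b_3 = 8; c_3 = 11; t_3 = 5; a_4 = 2.5; b_4 = 5; c_4 = 5.5; s_4 = 2.5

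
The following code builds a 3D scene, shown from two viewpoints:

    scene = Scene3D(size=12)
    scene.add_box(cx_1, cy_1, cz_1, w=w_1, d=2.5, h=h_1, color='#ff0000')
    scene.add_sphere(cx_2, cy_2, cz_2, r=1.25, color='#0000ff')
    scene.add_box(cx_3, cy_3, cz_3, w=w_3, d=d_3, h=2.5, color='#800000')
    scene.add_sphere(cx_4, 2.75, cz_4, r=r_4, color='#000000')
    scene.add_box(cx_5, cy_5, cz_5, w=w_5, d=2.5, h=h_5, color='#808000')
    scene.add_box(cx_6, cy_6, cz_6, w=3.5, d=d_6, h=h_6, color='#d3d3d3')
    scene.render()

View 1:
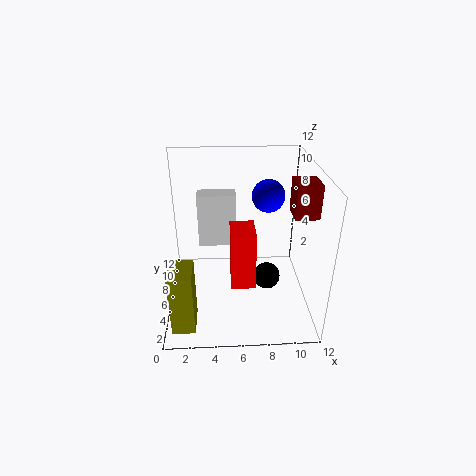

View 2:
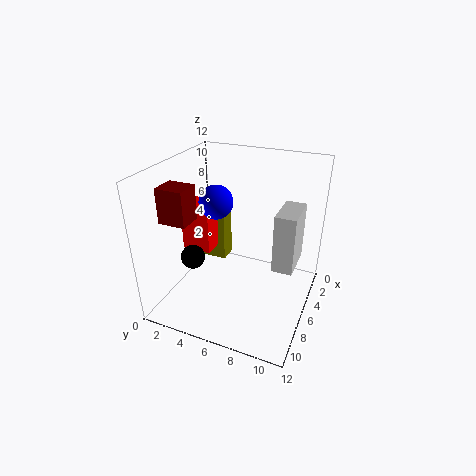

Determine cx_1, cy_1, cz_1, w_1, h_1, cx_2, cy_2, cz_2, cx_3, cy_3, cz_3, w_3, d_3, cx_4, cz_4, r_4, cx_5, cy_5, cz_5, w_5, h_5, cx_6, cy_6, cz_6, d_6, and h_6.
cx_1 = 5.25; cy_1 = 1.25; cz_1 = 4.5; w_1 = 1.75; h_1 = 4.25; cx_2 = 8.25; cy_2 = 5.25; cz_2 = 10; cx_3 = 9.75; cy_3 = 2.5; cz_3 = 9.25; w_3 = 1.75; d_3 = 2; cx_4 = 8; cz_4 = 4.5; r_4 = 1; cx_5 = 0.75; cy_5 = 0.5; cz_5 = 1; w_5 = 1.75; h_5 = 5; cx_6 = 2.5; cy_6 = 9; cz_6 = 3.5; d_6 = 1.75; h_6 = 5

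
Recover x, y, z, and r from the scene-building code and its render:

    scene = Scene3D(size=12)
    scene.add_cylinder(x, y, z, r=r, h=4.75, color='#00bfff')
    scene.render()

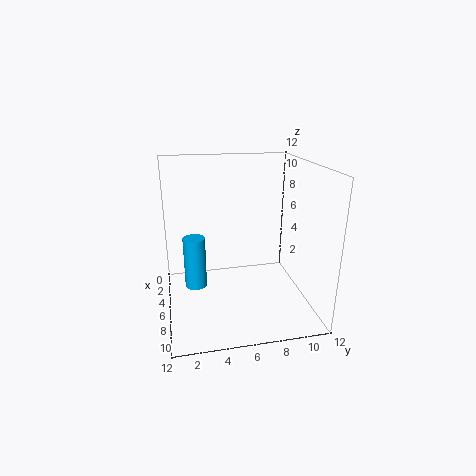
x = 3.5
y = 2.5
z = 0.5
r = 1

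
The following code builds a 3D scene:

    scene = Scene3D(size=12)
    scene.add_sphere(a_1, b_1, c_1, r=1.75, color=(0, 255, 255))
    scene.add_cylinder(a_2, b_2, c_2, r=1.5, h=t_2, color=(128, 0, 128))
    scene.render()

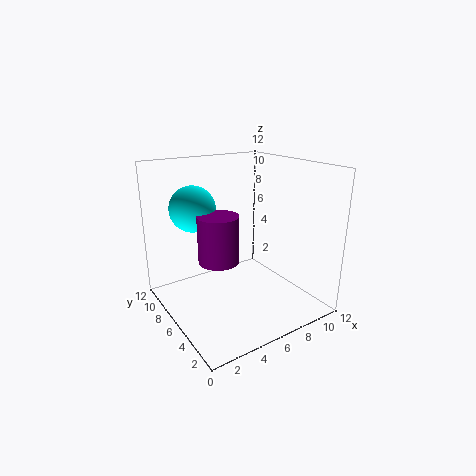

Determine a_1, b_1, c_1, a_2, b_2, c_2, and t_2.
a_1 = 2.25; b_1 = 6.5; c_1 = 9; a_2 = 3; b_2 = 4; c_2 = 5.5; t_2 = 3.5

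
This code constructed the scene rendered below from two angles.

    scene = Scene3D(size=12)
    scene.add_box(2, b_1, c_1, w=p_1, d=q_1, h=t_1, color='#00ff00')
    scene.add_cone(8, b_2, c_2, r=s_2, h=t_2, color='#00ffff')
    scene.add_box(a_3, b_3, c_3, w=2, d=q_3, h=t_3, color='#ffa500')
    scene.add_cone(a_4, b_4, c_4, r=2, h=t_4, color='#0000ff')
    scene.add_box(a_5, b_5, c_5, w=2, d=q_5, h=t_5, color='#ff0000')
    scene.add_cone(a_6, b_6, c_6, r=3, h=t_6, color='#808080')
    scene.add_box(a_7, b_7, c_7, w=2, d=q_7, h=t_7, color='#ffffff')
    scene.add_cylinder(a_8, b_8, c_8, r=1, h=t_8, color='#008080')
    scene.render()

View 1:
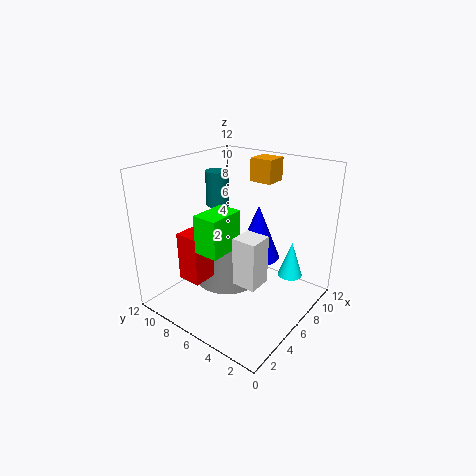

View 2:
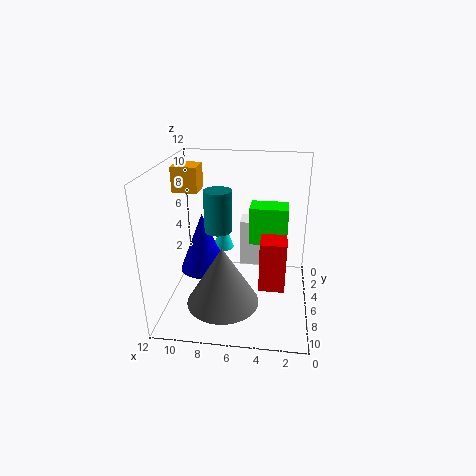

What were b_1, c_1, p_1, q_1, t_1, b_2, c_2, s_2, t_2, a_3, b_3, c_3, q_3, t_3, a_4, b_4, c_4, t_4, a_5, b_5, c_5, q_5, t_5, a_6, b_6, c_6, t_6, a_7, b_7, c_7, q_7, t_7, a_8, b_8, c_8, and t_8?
b_1 = 5; c_1 = 6; p_1 = 3; q_1 = 2; t_1 = 3; b_2 = 2; c_2 = 3; s_2 = 1; t_2 = 3; a_3 = 9; b_3 = 5; c_3 = 10; q_3 = 2; t_3 = 2; a_4 = 9; b_4 = 6; c_4 = 3; t_4 = 5; a_5 = 2; b_5 = 7; c_5 = 3; q_5 = 2; t_5 = 4; a_6 = 7; b_6 = 8; c_6 = 1; t_6 = 5; a_7 = 4; b_7 = 3; c_7 = 3; q_7 = 2; t_7 = 4; a_8 = 7; b_8 = 9; c_8 = 8; t_8 = 3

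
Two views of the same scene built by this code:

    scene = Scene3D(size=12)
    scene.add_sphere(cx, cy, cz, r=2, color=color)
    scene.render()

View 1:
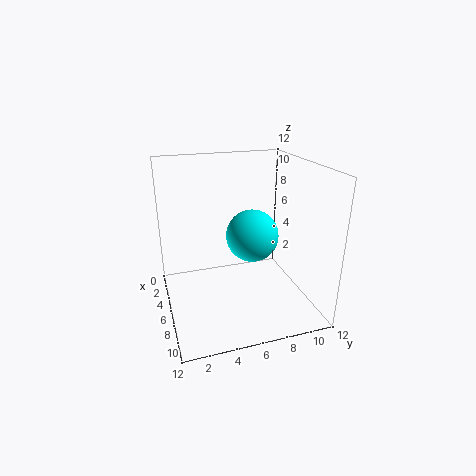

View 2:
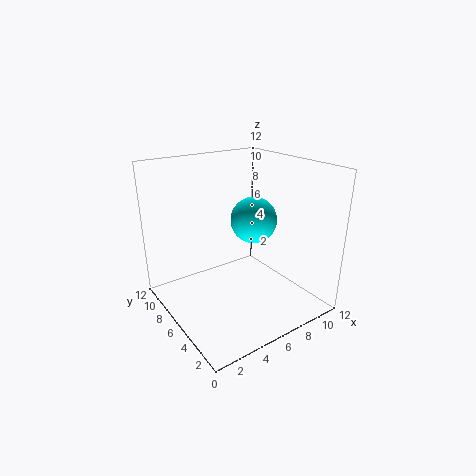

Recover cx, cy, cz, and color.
cx = 8, cy = 6.5, cz = 7, color = 'cyan'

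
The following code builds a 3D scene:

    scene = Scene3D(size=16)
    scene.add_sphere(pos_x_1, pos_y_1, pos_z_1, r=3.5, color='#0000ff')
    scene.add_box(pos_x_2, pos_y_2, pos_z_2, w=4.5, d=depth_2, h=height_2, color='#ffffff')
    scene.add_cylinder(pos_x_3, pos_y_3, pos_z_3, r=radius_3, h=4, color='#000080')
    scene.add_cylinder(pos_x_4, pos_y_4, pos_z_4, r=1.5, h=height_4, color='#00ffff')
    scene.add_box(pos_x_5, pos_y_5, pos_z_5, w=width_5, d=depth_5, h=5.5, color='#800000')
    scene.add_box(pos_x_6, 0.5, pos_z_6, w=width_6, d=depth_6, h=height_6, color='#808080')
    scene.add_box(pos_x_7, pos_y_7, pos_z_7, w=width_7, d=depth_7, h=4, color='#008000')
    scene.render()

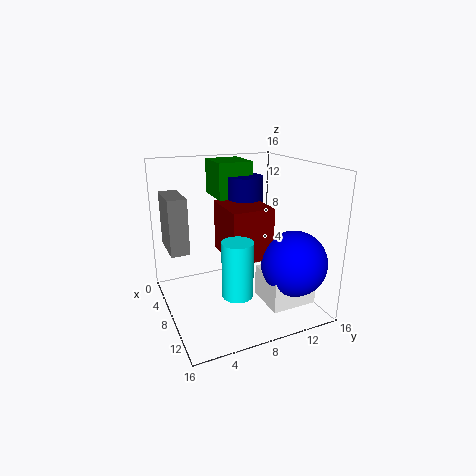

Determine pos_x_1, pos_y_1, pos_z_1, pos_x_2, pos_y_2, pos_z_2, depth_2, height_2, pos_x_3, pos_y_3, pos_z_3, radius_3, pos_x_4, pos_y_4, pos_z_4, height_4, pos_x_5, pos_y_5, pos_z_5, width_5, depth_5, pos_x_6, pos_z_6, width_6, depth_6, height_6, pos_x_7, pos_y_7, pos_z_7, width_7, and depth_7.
pos_x_1 = 12.5; pos_y_1 = 12.5; pos_z_1 = 6; pos_x_2 = 9.5; pos_y_2 = 9.5; pos_z_2 = 1.5; depth_2 = 5; height_2 = 3.5; pos_x_3 = 6.5; pos_y_3 = 9.5; pos_z_3 = 10.5; radius_3 = 2; pos_x_4 = 13.5; pos_y_4 = 5.5; pos_z_4 = 4.5; height_4 = 5.5; pos_x_5 = 6; pos_y_5 = 6; pos_z_5 = 6.5; width_5 = 5.5; depth_5 = 4.5; pos_x_6 = 3.5; pos_z_6 = 7; width_6 = 4.5; depth_6 = 2; height_6 = 6; pos_x_7 = 2; pos_y_7 = 6.5; pos_z_7 = 12; width_7 = 4.5; depth_7 = 4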